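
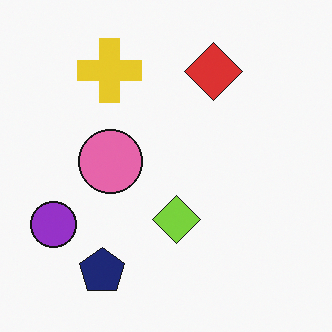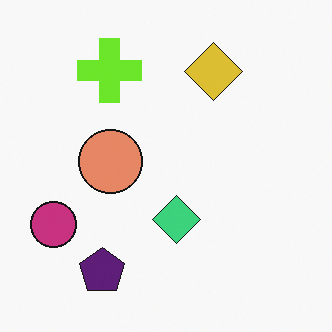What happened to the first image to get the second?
It was hue-shifted slightly.

Every shape's color has rotated by the same amount around the hue wheel — a uniform hue shift.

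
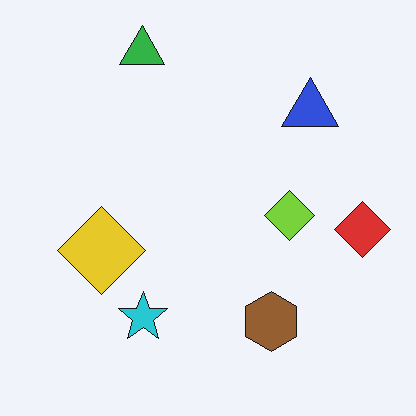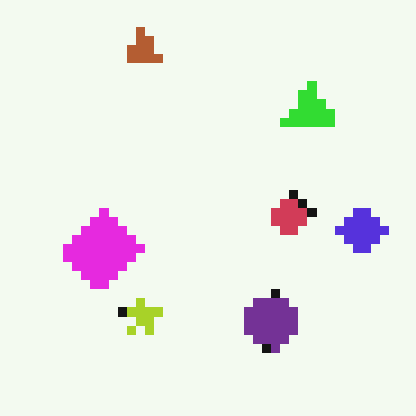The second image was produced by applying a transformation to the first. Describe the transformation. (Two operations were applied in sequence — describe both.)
The image was heavily pixelated into large blocks, then hue-shifted through roughly half the color wheel.

Shapes are reduced to large square blocks; fine edges and outlines are lost — a downscale-then-upscale (mosaic) effect. Every shape's color has rotated by the same amount around the hue wheel — a uniform hue shift.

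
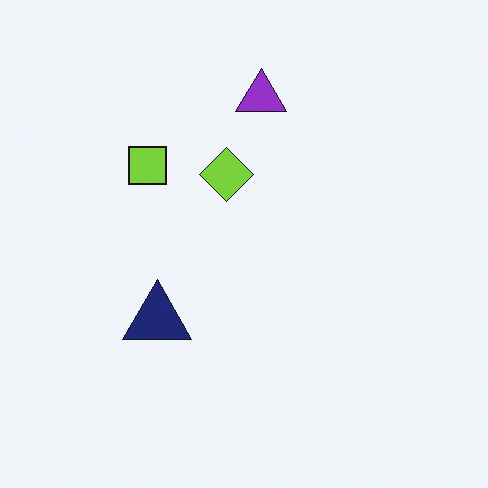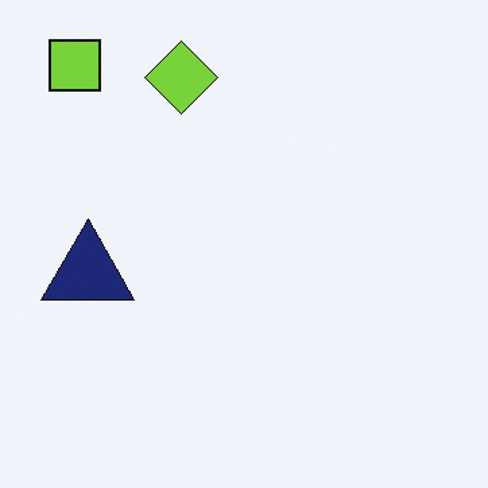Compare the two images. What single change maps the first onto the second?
The image was cropped slightly and scaled back up.

The visible shapes are larger and the field of view is narrower; shapes near the original edges may be partly or wholly outside the frame — a crop-and-rescale.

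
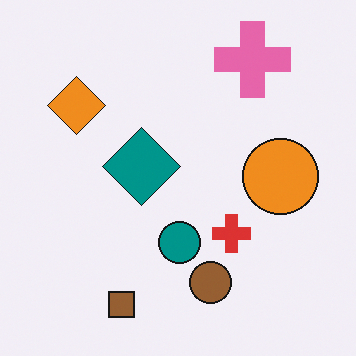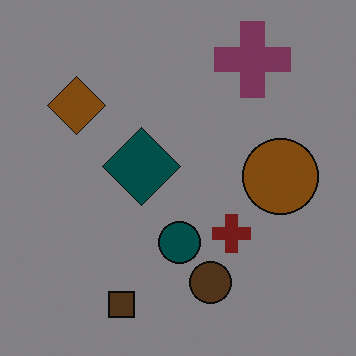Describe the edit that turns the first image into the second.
The image was substantially darkened.

Every pixel — background and shapes alike — is uniformly darkened.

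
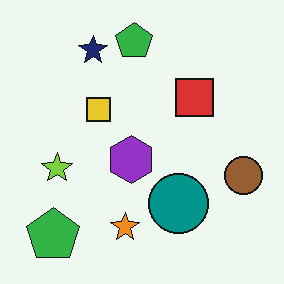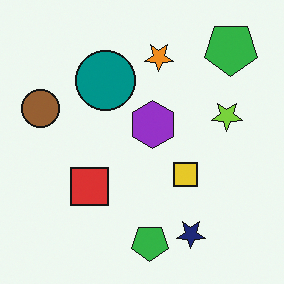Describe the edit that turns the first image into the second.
The image was rotated 180°.

The brown circle sits in the right of the first image and the left of the second — consistent with a whole-image 180° rotation.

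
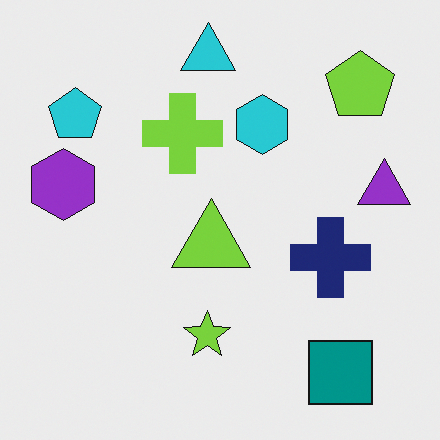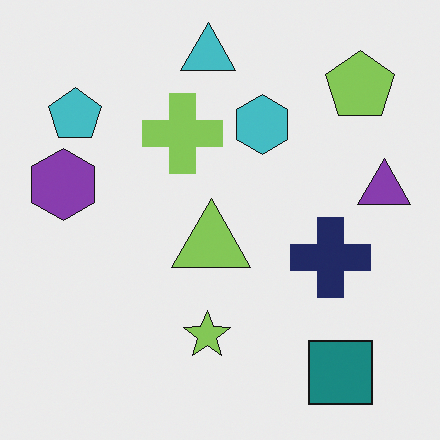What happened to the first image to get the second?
This is the original image slightly desaturated.

All colors are more muted and greyish — a global saturation change.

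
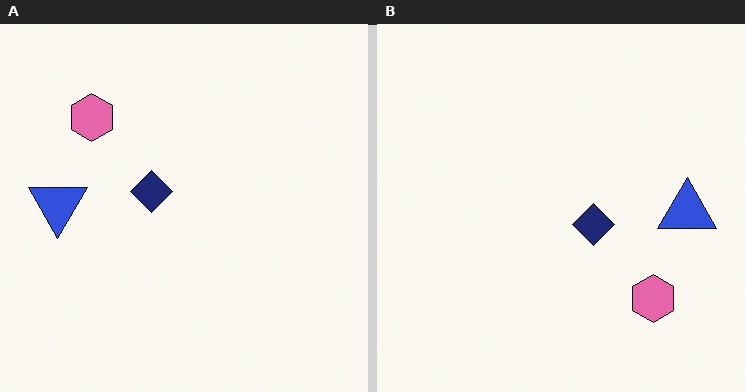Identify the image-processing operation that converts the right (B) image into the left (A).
It was rotated 180°.

The pink hexagon sits in the bottom-right of the right (B) image and the top-left of the left (A) — consistent with a whole-image 180° rotation.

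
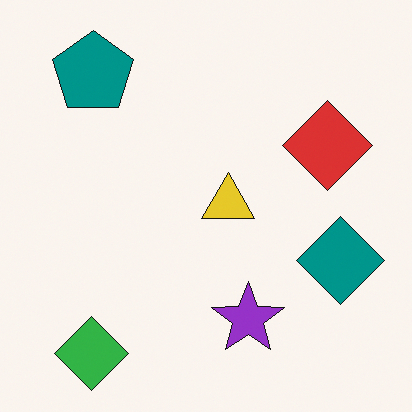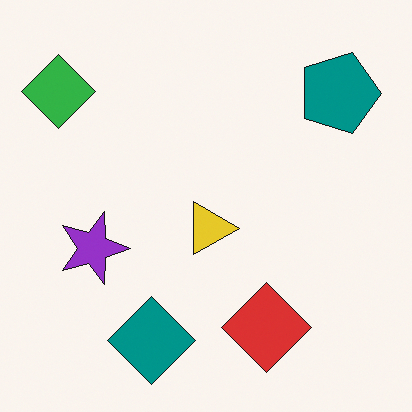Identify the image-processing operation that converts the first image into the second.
The image was rotated 90° clockwise.

The green diamond sits in the bottom-left of the first image and the top-left of the second — consistent with a whole-image 90° clockwise rotation.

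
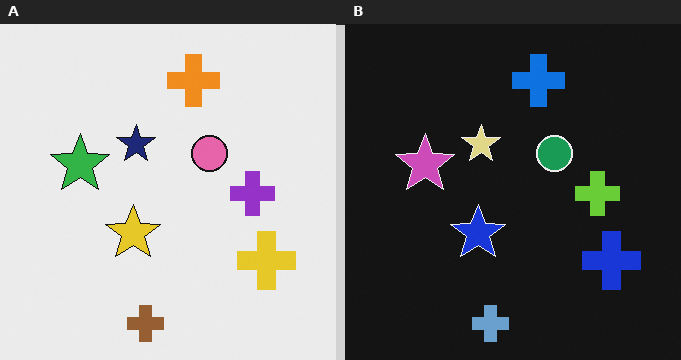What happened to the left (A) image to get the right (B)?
The image was color-inverted (negative).

The light background has become dark and every shape's color is its complement — a photographic negative.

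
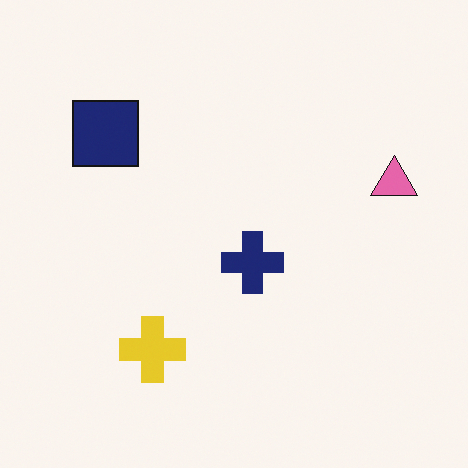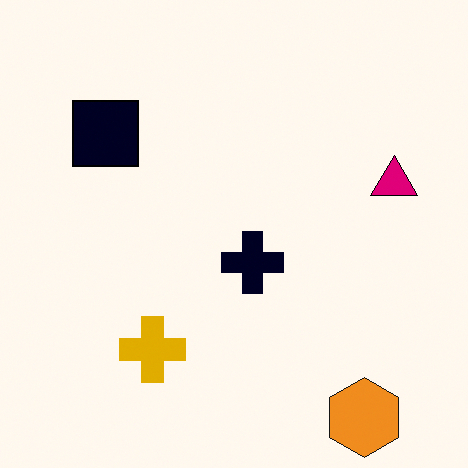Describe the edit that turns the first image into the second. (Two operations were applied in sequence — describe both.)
This is the original image boosted in contrast, then overlaid with an additional orange hexagon.

Tones are pushed away from mid-grey across the whole image — a global contrast change. An orange hexagon appears in the second image that is absent from the first.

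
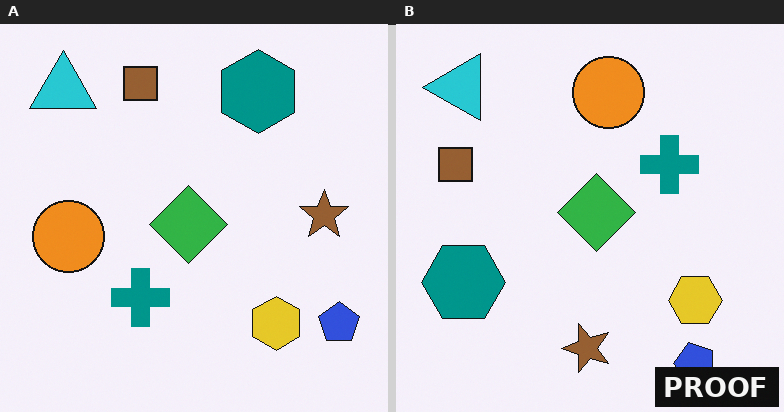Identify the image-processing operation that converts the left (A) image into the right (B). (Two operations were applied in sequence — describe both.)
It was transposed (reflected across the top-left ↔ bottom-right diagonal), then watermarked with the text "PROOF" in the lower-right corner.

Shapes have swapped their row and column positions — what was in the top-right is now in the bottom-left — a diagonal reflection. A dark label reading "PROOF" appears in the lower-right corner.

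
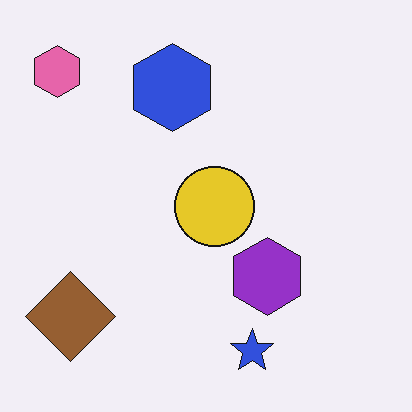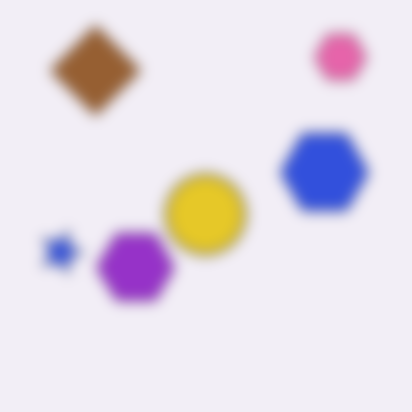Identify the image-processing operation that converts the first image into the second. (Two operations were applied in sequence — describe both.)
It was heavily blurred, then rotated 90° clockwise.

Shape edges and outlines are uniformly softened across the whole image. The pink hexagon sits in the top-left of the first image and the top-right of the second — consistent with a whole-image 90° clockwise rotation.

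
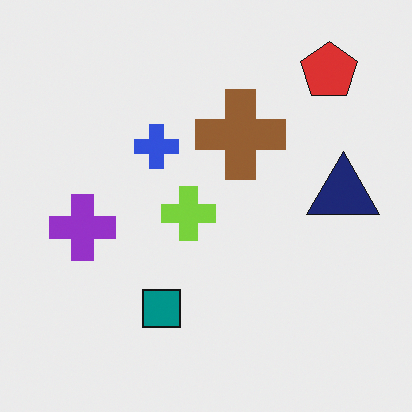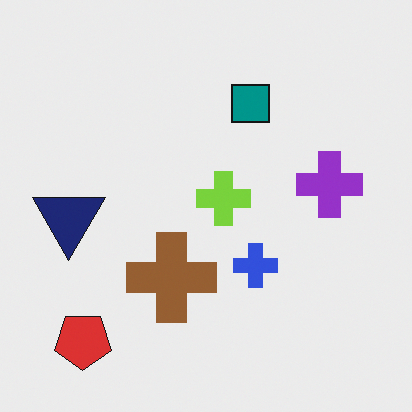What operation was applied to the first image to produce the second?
This is the original image rotated 180°.

The red pentagon sits in the top-right of the first image and the bottom-left of the second — consistent with a whole-image 180° rotation.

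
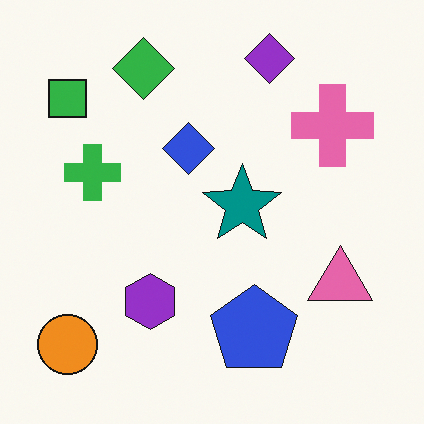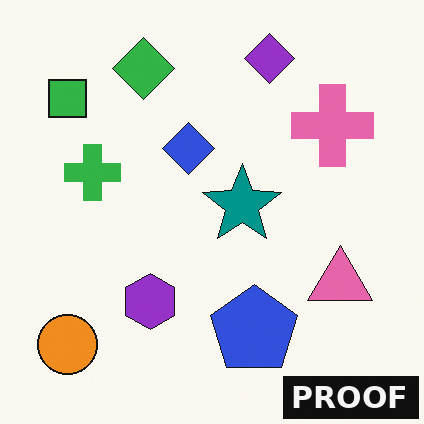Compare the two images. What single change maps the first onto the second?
Watermarked with the text "PROOF" in the lower-right corner.

A dark label reading "PROOF" appears in the lower-right corner.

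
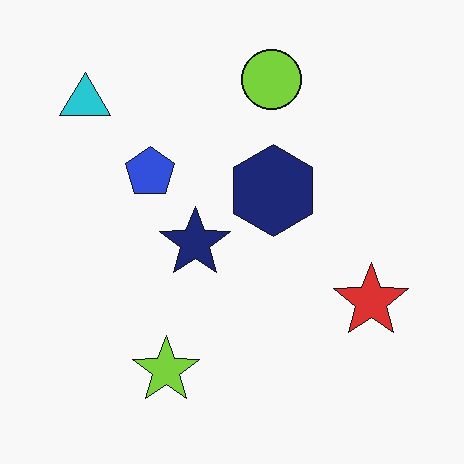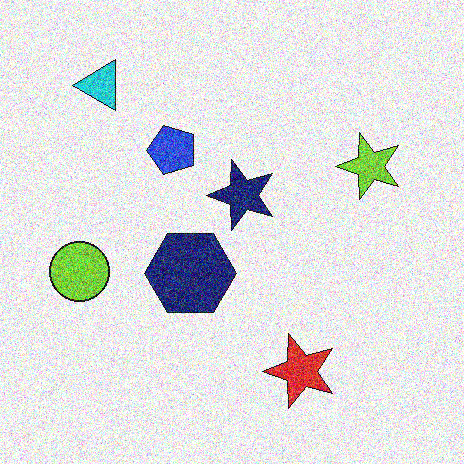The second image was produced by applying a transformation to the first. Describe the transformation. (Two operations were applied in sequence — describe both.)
Transposed (reflected across the top-left ↔ bottom-right diagonal), then degraded with strong gaussian noise.

Shapes have swapped their row and column positions — what was in the top-right is now in the bottom-left — a diagonal reflection. Random speckle covers the whole image, including the flat background.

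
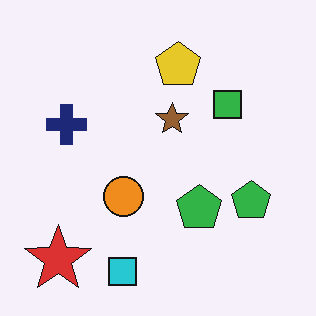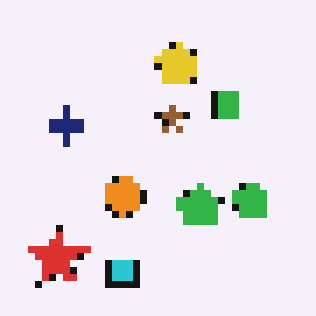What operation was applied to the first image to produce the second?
Moderately pixelated.

Shapes are reduced to large square blocks; fine edges and outlines are lost — a downscale-then-upscale (mosaic) effect.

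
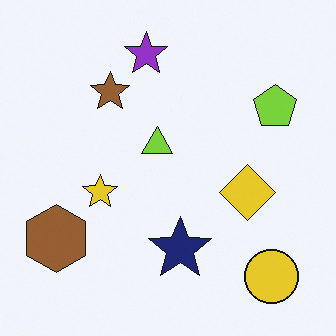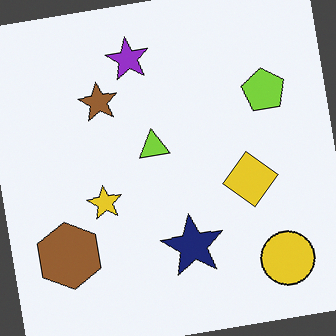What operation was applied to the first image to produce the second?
It was rotated counter-clockwise by a small amount.

Every shape is tilted by the same angle and the image corners show triangular fill wedges — a whole-image rotation by a non-right angle.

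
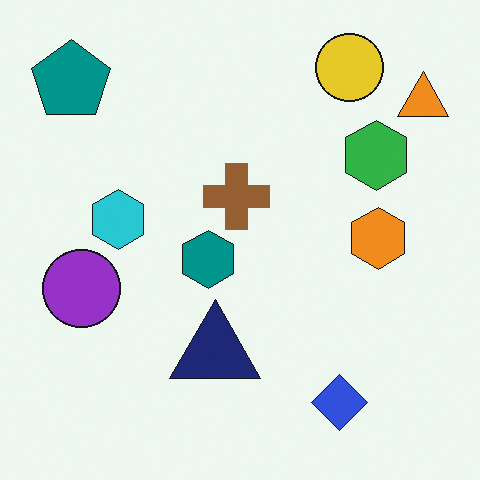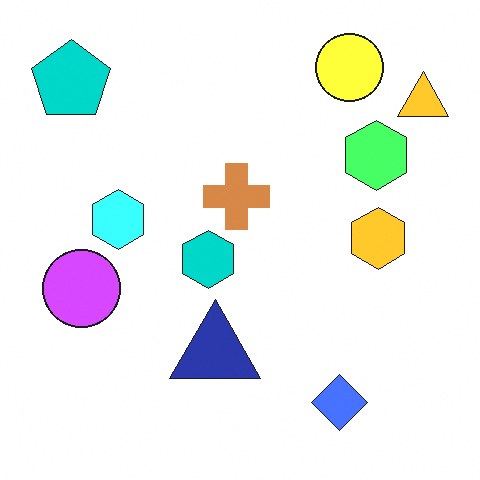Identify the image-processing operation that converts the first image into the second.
The image was substantially brightened.

Every pixel — background and shapes alike — is uniformly brightened.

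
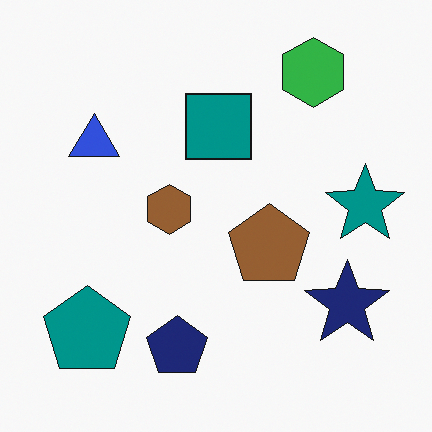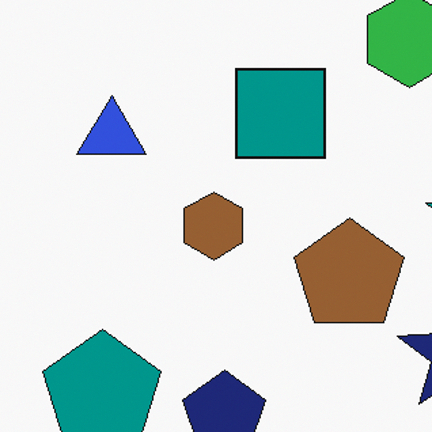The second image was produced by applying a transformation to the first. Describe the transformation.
The second image is the first cropped slightly and scaled back up.

The visible shapes are larger and the field of view is narrower; shapes near the original edges may be partly or wholly outside the frame — a crop-and-rescale.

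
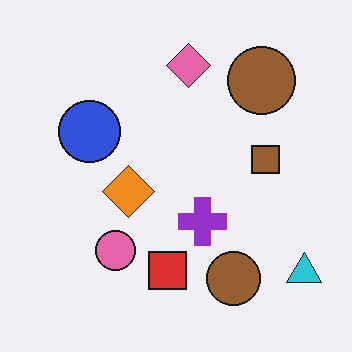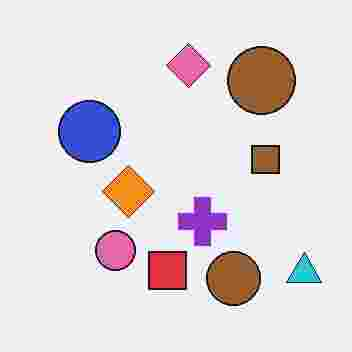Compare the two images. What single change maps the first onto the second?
It was degraded with heavy JPEG compression.

Blocky 8×8 compression artifacts appear around shape edges and the flat background shows ringing — characteristic JPEG degradation.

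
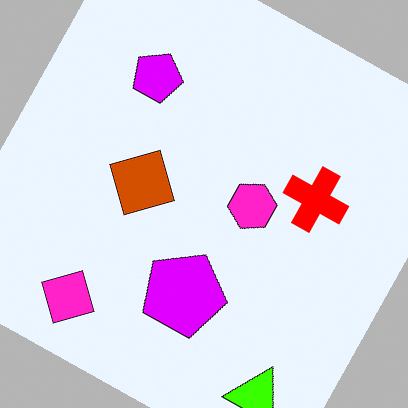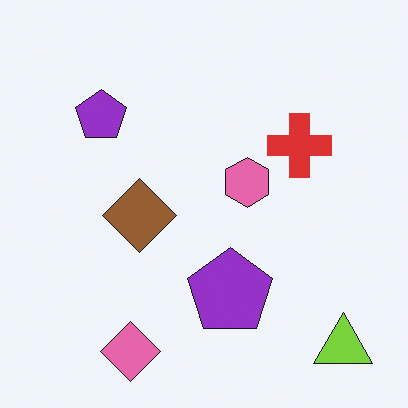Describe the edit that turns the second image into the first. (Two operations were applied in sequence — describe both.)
This is the original image heavily oversaturated, then rotated clockwise by a moderate amount.

All colors are more vivid — a global saturation change. Every shape is tilted by the same angle and the image corners show triangular fill wedges — a whole-image rotation by a non-right angle.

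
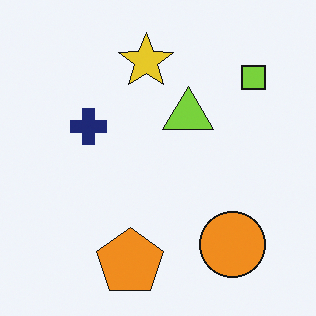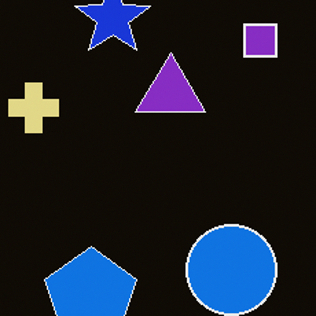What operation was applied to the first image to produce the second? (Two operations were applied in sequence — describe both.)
It was cropped slightly and scaled back up, then color-inverted (negative).

The visible shapes are larger and the field of view is narrower; shapes near the original edges may be partly or wholly outside the frame — a crop-and-rescale. The light background has become dark and every shape's color is its complement — a photographic negative.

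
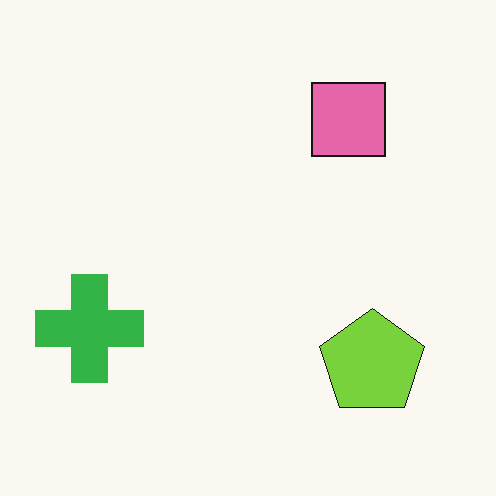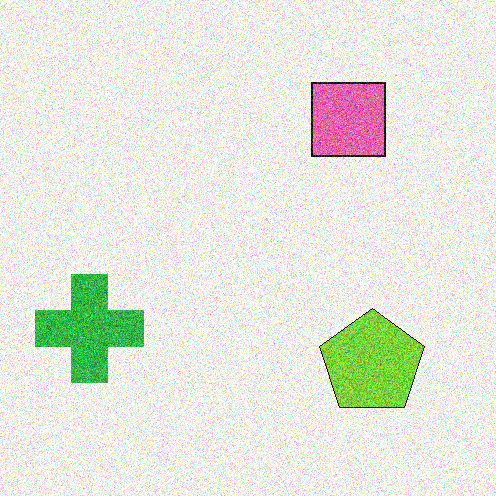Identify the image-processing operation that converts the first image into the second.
The transformation is: degraded with heavy additive noise.

Random speckle covers the whole image, including the flat background.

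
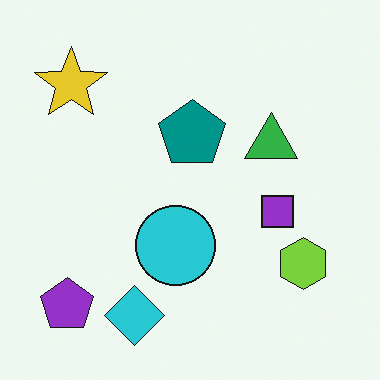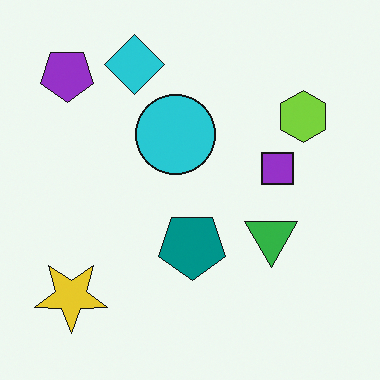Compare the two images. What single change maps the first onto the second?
The image was flipped vertically (top ↔ bottom).

The cyan diamond is in the bottom of the first image and the top of the second — shapes on opposite sides of the horizontal midline have swapped in a mirror flip.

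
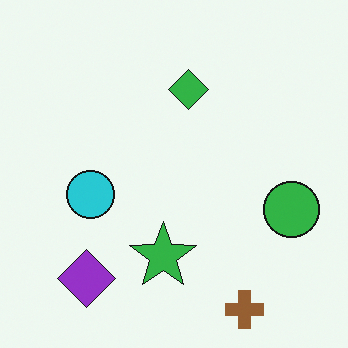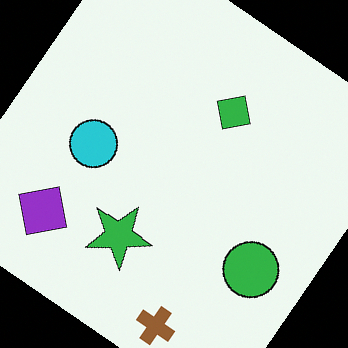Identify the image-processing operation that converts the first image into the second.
Rotated clockwise by a large amount — several tens of degrees.

Every shape is tilted by the same angle and the image corners show triangular fill wedges — a whole-image rotation by a non-right angle.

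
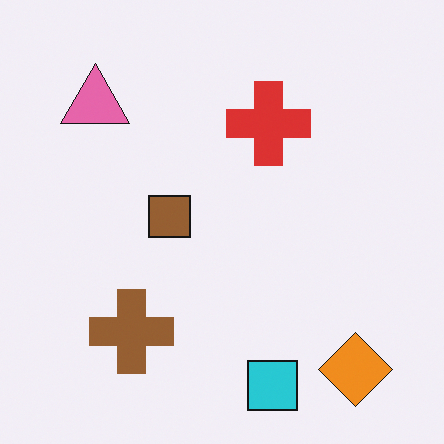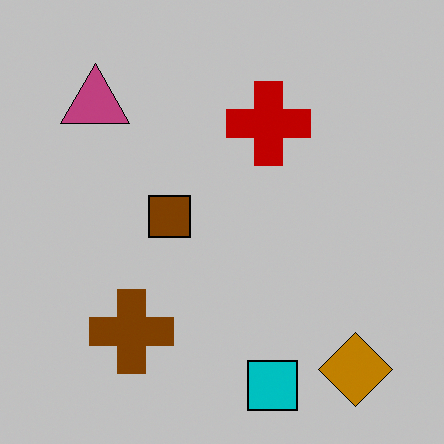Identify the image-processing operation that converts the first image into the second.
The second image is the first heavily posterized to just a handful of flat colors.

Each flat color has snapped to a coarser quantized level — most visibly, the near-white background has dropped to a flat grey.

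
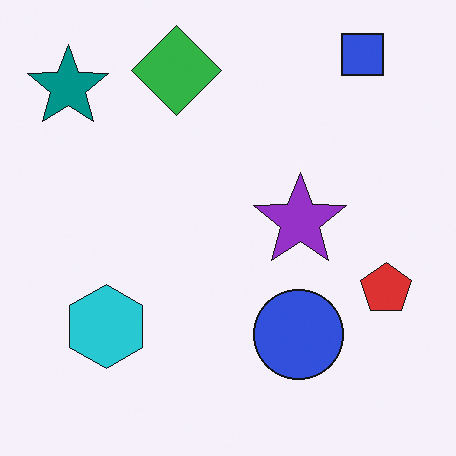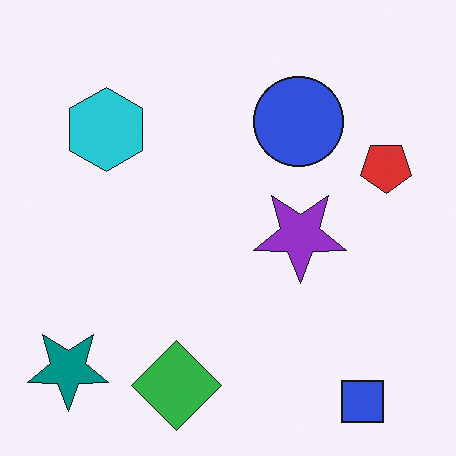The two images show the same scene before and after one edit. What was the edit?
Flipped vertically (top ↔ bottom).

The blue square is in the top-right of the first image and the bottom-right of the second — shapes on opposite sides of the horizontal midline have swapped in a mirror flip.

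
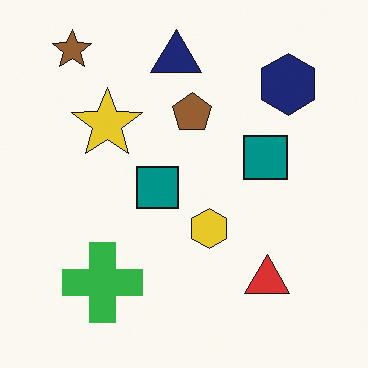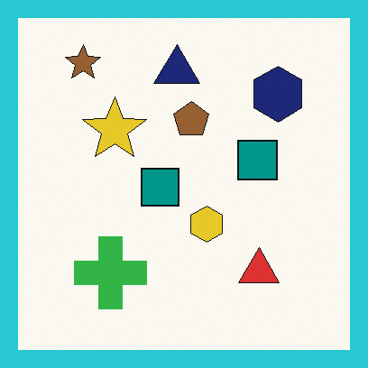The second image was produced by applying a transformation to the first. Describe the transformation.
The second image is the first framed with a cyan border.

A solid cyan frame runs around the edge of the second image, with the content slightly shrunk inside it.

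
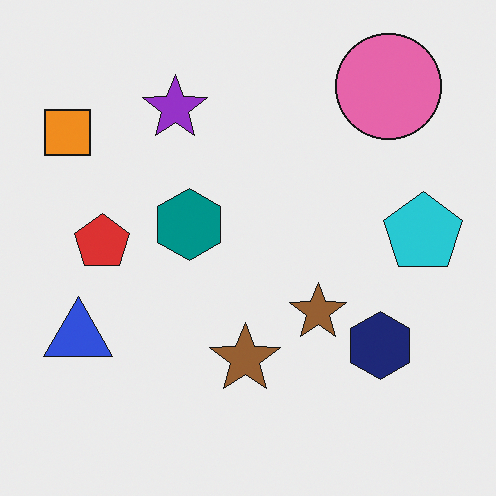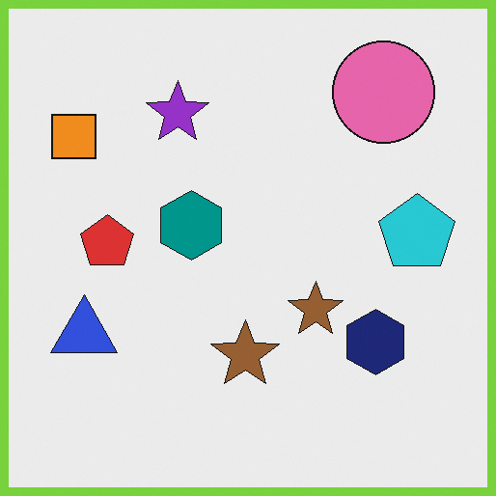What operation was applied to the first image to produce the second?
The transformation is: framed with a lime border.

A solid lime frame runs around the edge of the second image, with the content slightly shrunk inside it.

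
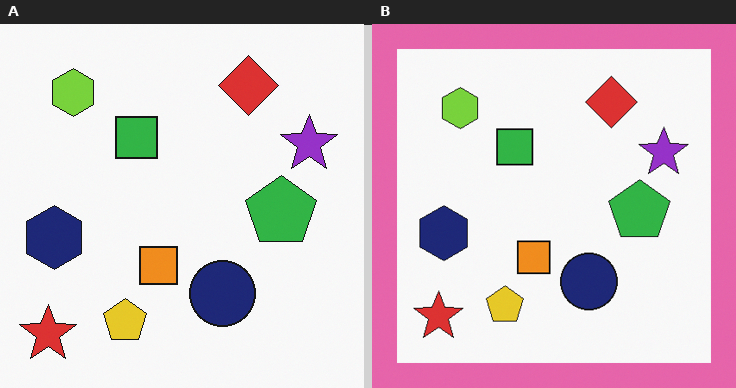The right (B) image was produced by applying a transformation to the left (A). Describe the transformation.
Framed with a pink border.

A solid pink frame runs around the edge of the right (B) image, with the content slightly shrunk inside it.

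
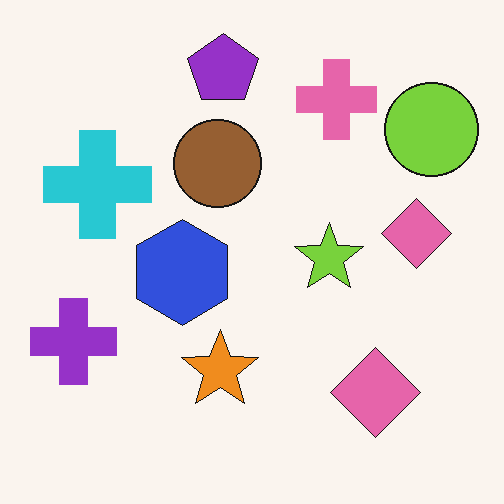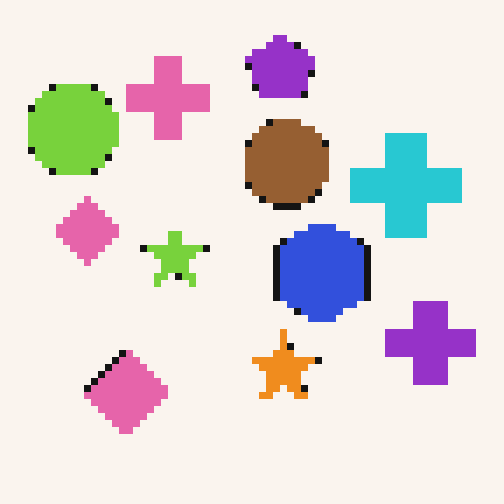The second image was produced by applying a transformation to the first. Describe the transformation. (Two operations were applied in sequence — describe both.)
The second image is the first flipped horizontally (left ↔ right), then moderately pixelated.

The purple cross is in the bottom-left of the first image and the bottom-right of the second — shapes on opposite sides of the vertical midline have swapped in a mirror flip. Shapes are reduced to large square blocks; fine edges and outlines are lost — a downscale-then-upscale (mosaic) effect.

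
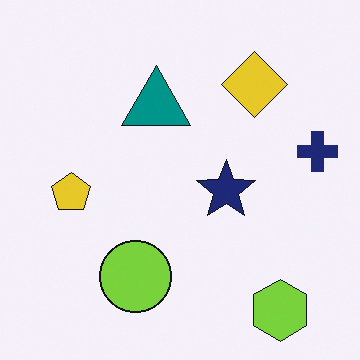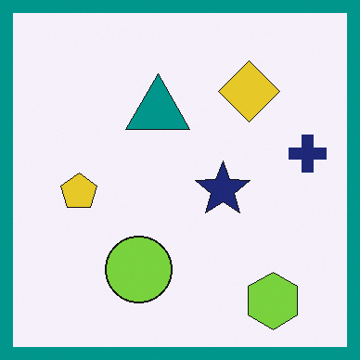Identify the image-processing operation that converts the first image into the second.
The second image is the first framed with a teal border.

A solid teal frame runs around the edge of the second image, with the content slightly shrunk inside it.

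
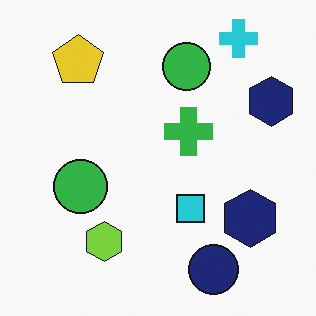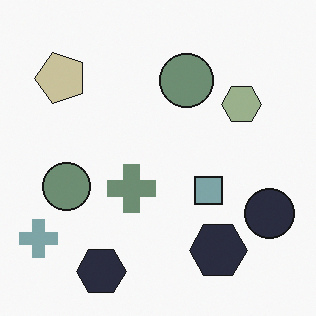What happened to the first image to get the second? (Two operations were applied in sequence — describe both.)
The transformation is: heavily desaturated, then transposed (reflected across the top-left ↔ bottom-right diagonal).

All colors are more muted and greyish — a global saturation change. Shapes have swapped their row and column positions — what was in the top-right is now in the bottom-left — a diagonal reflection.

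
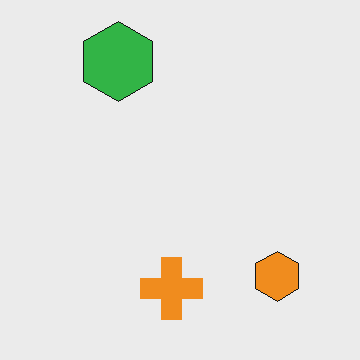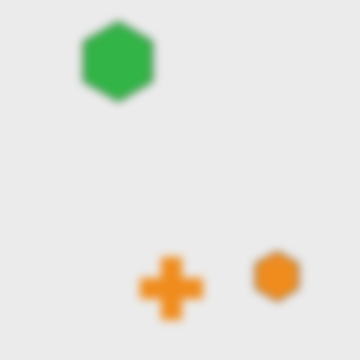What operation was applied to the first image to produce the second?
The second image is the first moderately blurred.

Shape edges and outlines are uniformly softened across the whole image.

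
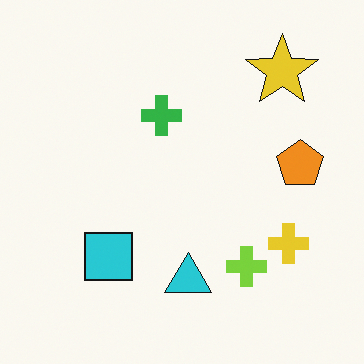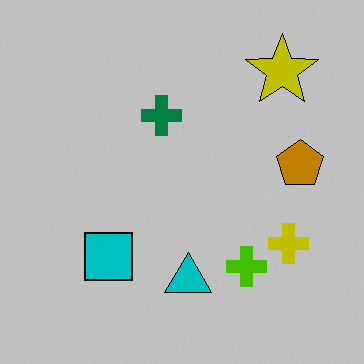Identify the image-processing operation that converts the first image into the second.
The second image is the first heavily posterized to just a handful of flat colors.

Each flat color has snapped to a coarser quantized level — most visibly, the near-white background has dropped to a flat grey.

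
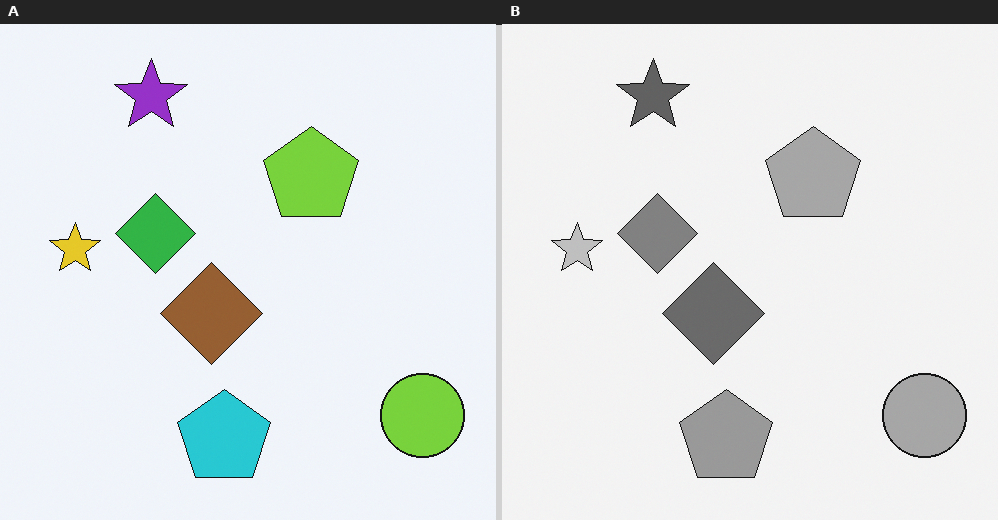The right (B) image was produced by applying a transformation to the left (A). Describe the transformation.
The transformation is: converted to grayscale.

All color is removed — every shape is now a shade of grey.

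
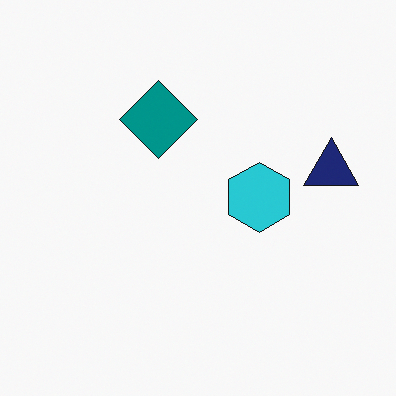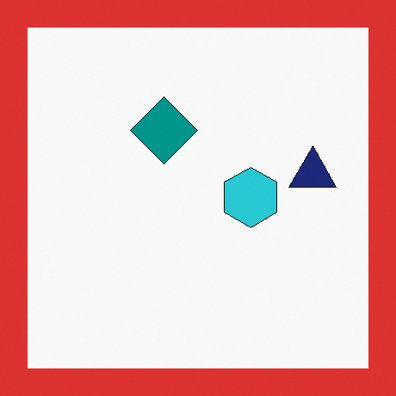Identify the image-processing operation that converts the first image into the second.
The second image is the first framed with a red border.

A solid red frame runs around the edge of the second image, with the content slightly shrunk inside it.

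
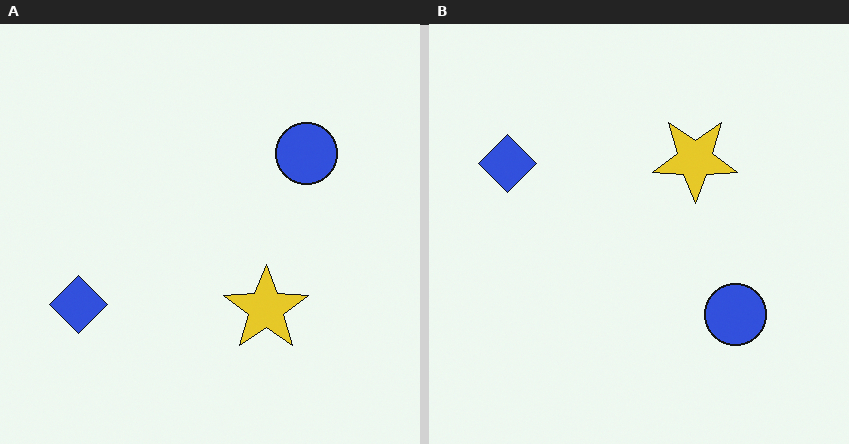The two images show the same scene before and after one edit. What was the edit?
The right (B) image is the left (A) flipped vertically (top ↔ bottom).

The blue circle is in the top-right of the left (A) image and the bottom-right of the right (B) — shapes on opposite sides of the horizontal midline have swapped in a mirror flip.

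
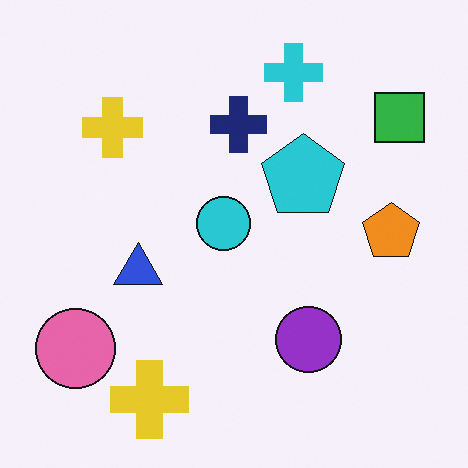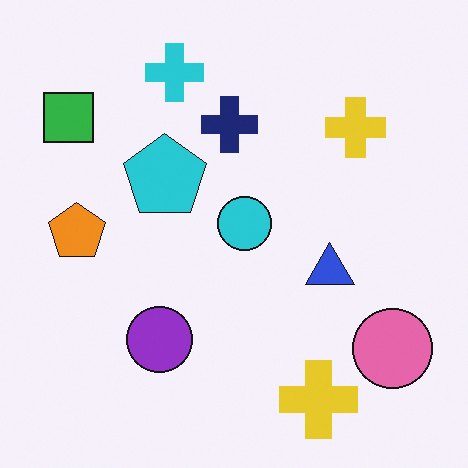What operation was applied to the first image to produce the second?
This is the original image flipped horizontally (left ↔ right).

The green square is in the top-right of the first image and the top-left of the second — shapes on opposite sides of the vertical midline have swapped in a mirror flip.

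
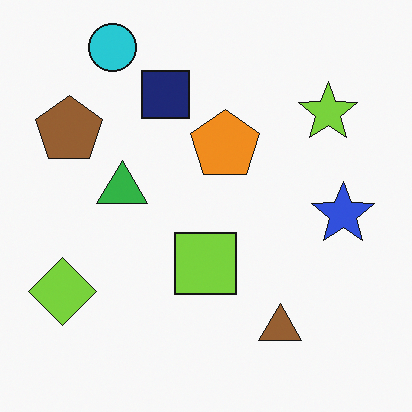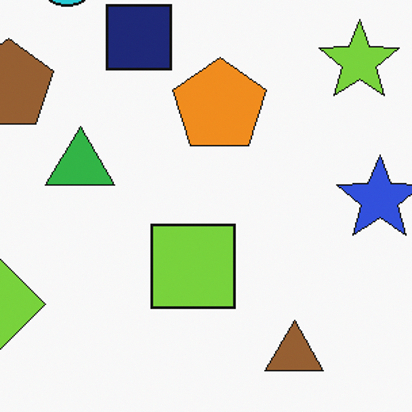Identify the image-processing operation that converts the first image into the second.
This is the original image cropped slightly and scaled back up.

The visible shapes are larger and the field of view is narrower; shapes near the original edges may be partly or wholly outside the frame — a crop-and-rescale.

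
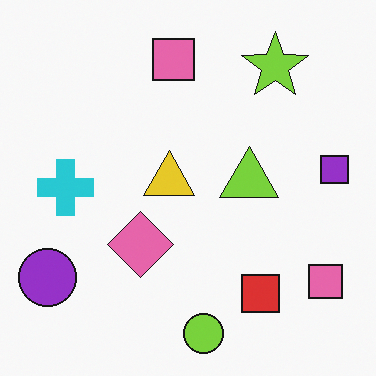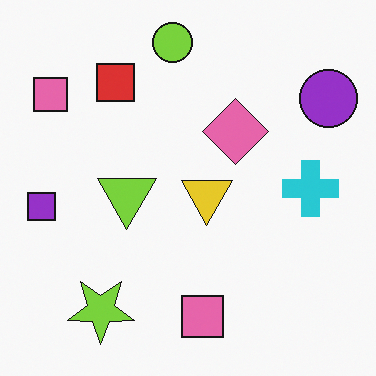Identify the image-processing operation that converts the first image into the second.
Rotated 180°.

The purple circle sits in the bottom-left of the first image and the top-right of the second — consistent with a whole-image 180° rotation.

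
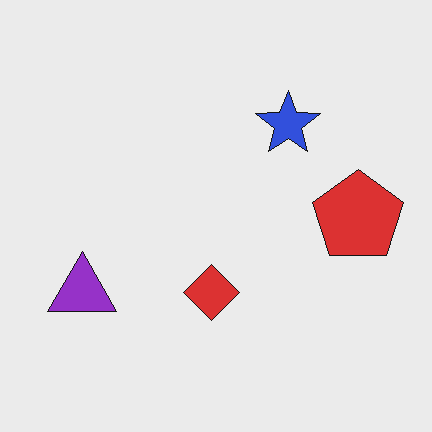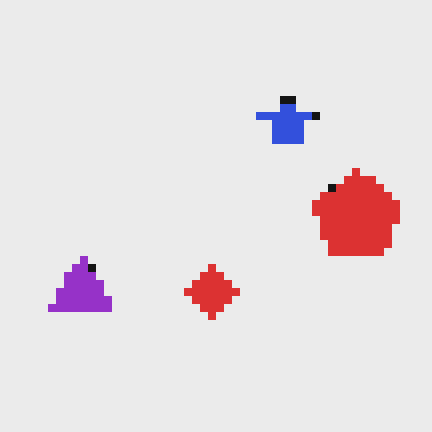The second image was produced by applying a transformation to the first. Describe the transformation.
This is the original image pixelated into visible square blocks.

Shapes are reduced to large square blocks; fine edges and outlines are lost — a downscale-then-upscale (mosaic) effect.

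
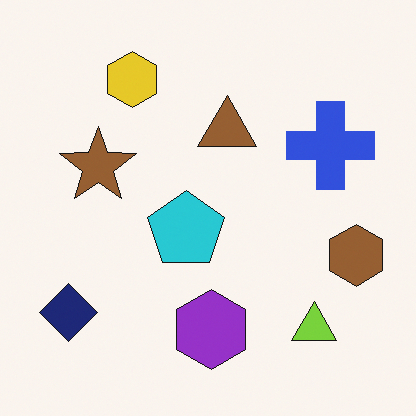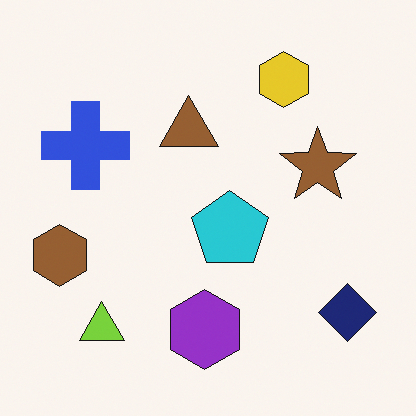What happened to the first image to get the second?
The image was flipped horizontally (left ↔ right).

The brown hexagon is in the right of the first image and the left of the second — shapes on opposite sides of the vertical midline have swapped in a mirror flip.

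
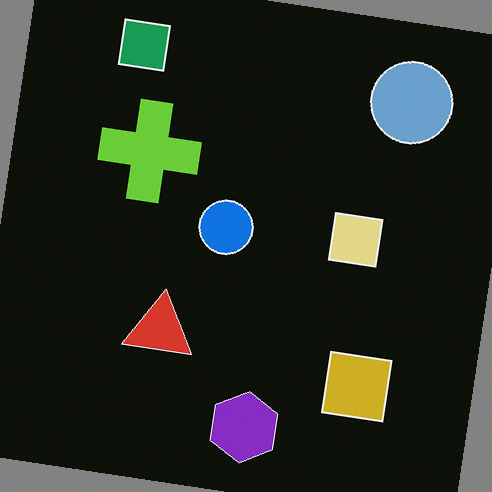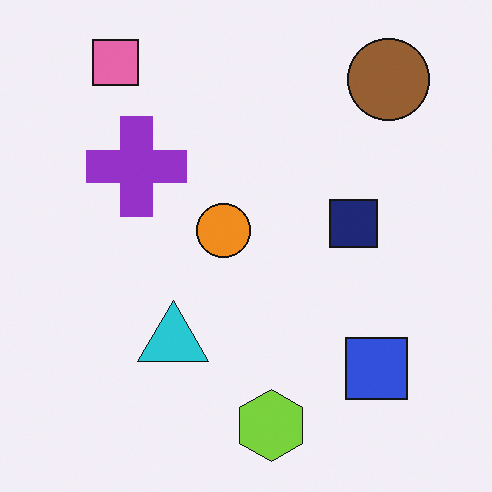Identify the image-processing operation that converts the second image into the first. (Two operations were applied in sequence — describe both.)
The image was color-inverted (negative), then rotated clockwise by a small amount.

The light background has become dark and every shape's color is its complement — a photographic negative. Every shape is tilted by the same angle and the image corners show triangular fill wedges — a whole-image rotation by a non-right angle.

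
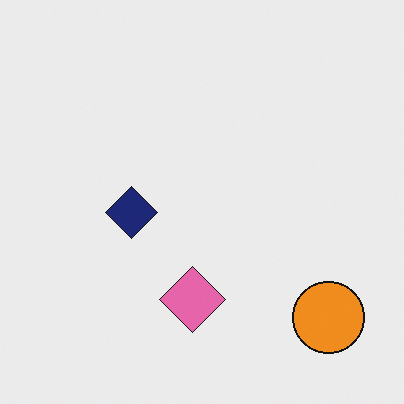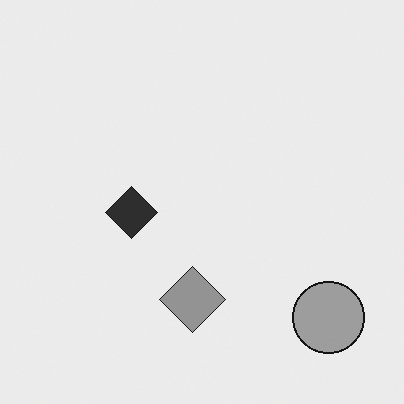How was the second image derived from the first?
This is the original image converted to grayscale.

All color is removed — every shape is now a shade of grey.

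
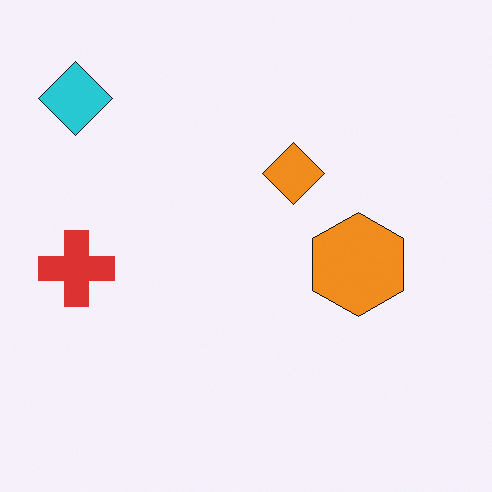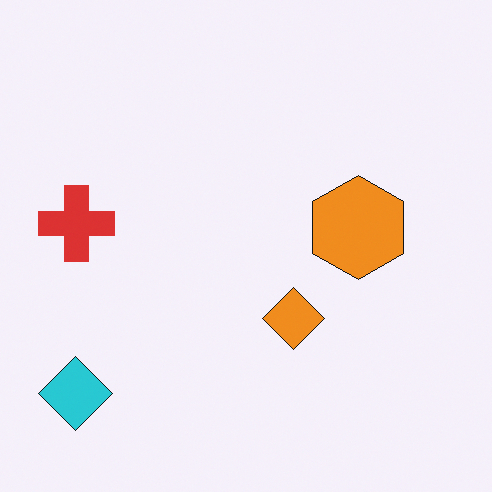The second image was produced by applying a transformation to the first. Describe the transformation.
The transformation is: flipped vertically (top ↔ bottom).

The cyan diamond is in the top-left of the first image and the bottom-left of the second — shapes on opposite sides of the horizontal midline have swapped in a mirror flip.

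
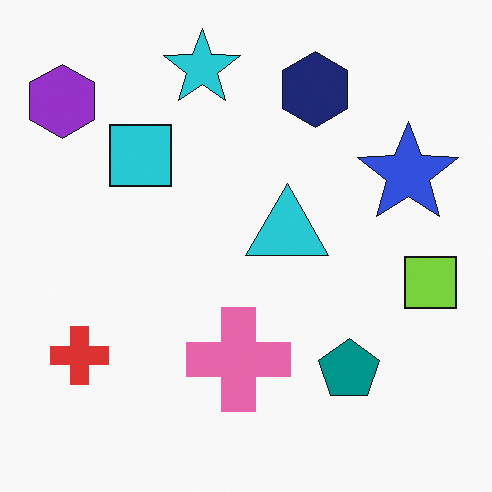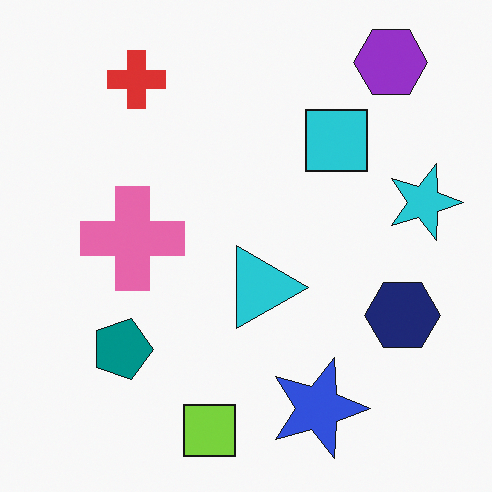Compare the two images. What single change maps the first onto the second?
It was rotated 90° clockwise.

The purple hexagon sits in the top-left of the first image and the top-right of the second — consistent with a whole-image 90° clockwise rotation.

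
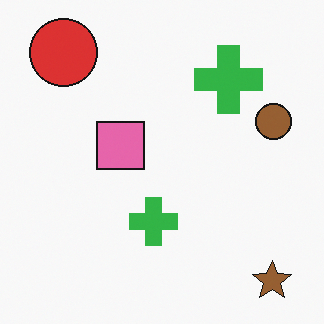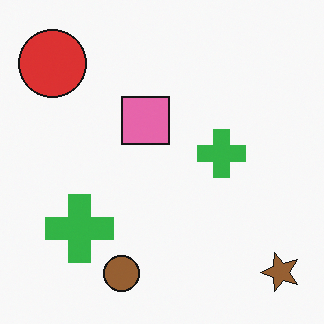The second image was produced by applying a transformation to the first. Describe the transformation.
This is the original image transposed (reflected across the top-left ↔ bottom-right diagonal).

Shapes have swapped their row and column positions — what was in the top-right is now in the bottom-left — a diagonal reflection.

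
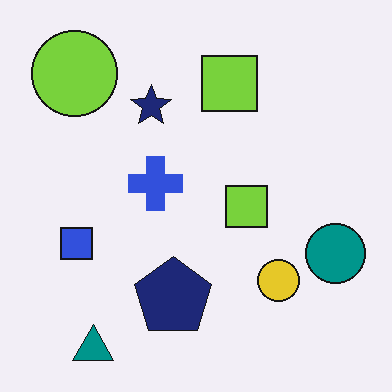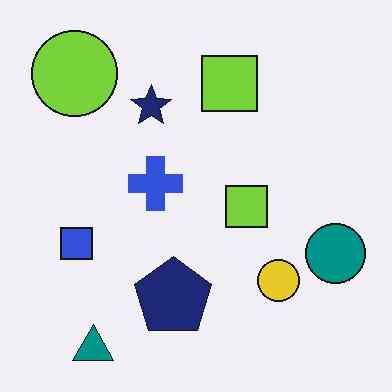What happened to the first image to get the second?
This is the original image JPEG-compressed with visible artifacts.

Blocky 8×8 compression artifacts appear around shape edges and the flat background shows ringing — characteristic JPEG degradation.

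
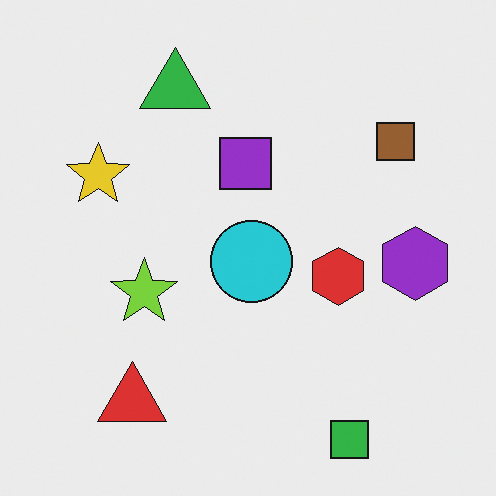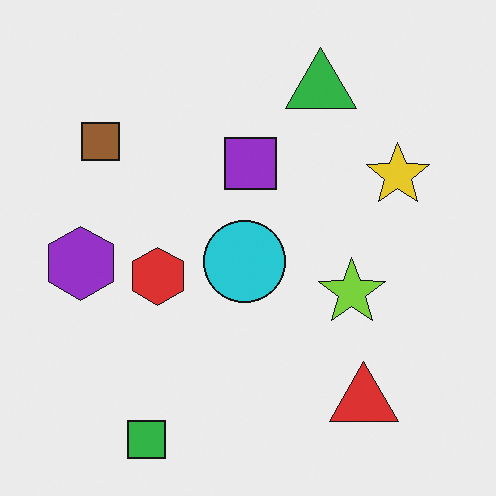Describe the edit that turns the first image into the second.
This is the original image flipped horizontally (left ↔ right).

The purple hexagon is in the right of the first image and the left of the second — shapes on opposite sides of the vertical midline have swapped in a mirror flip.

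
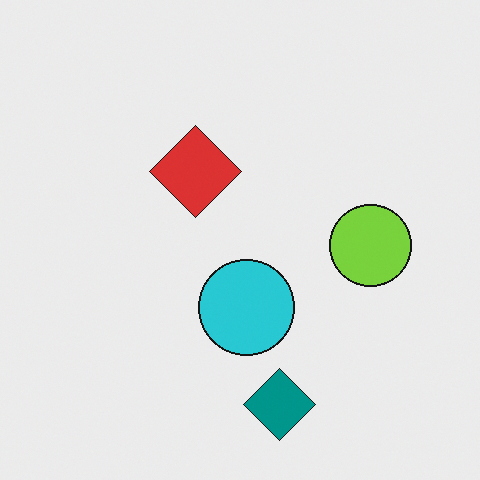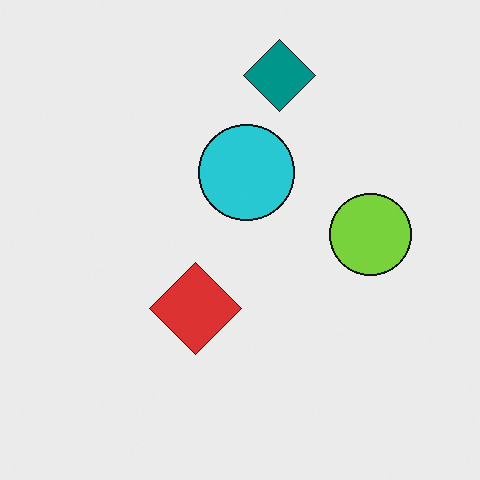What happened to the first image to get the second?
The image was flipped vertically (top ↔ bottom).

The teal diamond is in the bottom of the first image and the top of the second — shapes on opposite sides of the horizontal midline have swapped in a mirror flip.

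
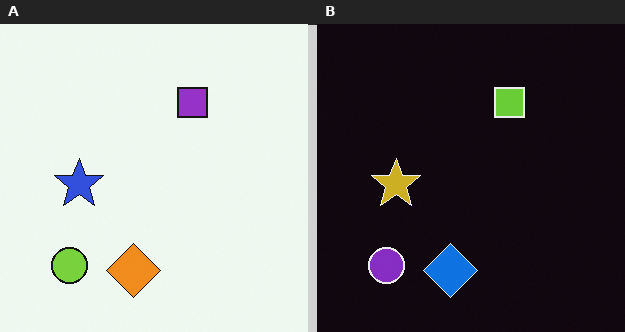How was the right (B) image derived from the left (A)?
The image was color-inverted (negative).

The light background has become dark and every shape's color is its complement — a photographic negative.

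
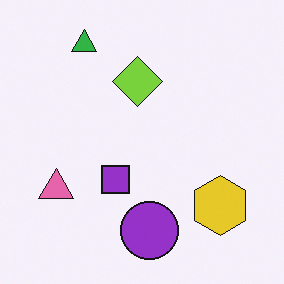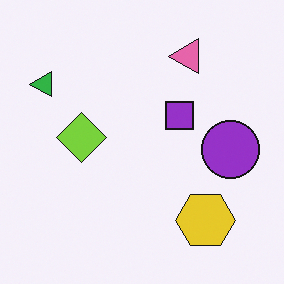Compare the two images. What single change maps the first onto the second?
It was transposed (reflected across the top-left ↔ bottom-right diagonal).

Shapes have swapped their row and column positions — what was in the top-right is now in the bottom-left — a diagonal reflection.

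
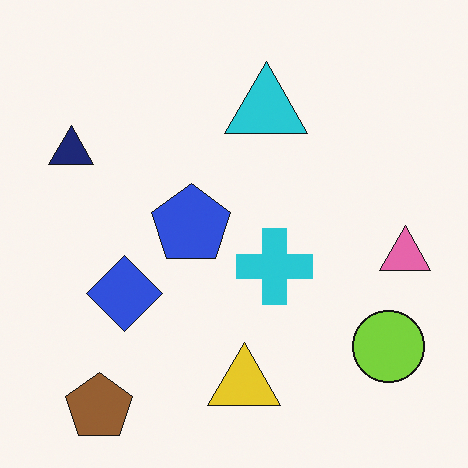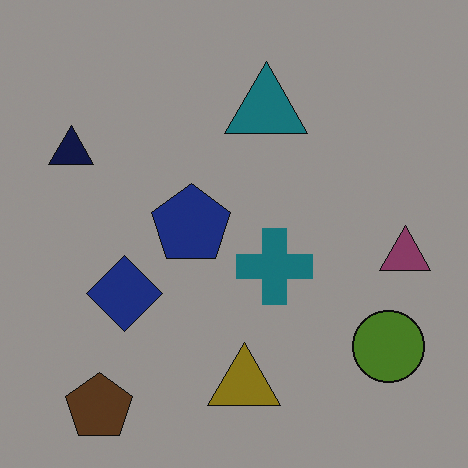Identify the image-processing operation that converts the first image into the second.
Noticeably darkened.

Every pixel — background and shapes alike — is uniformly darkened.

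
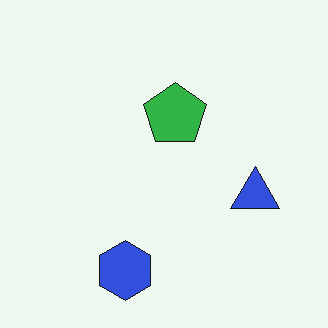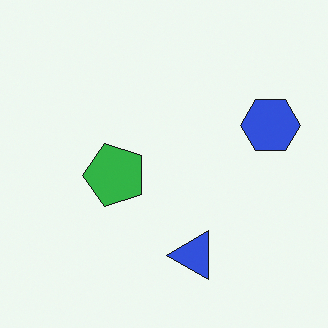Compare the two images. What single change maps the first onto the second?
The image was transposed (reflected across the top-left ↔ bottom-right diagonal).

Shapes have swapped their row and column positions — what was in the top-right is now in the bottom-left — a diagonal reflection.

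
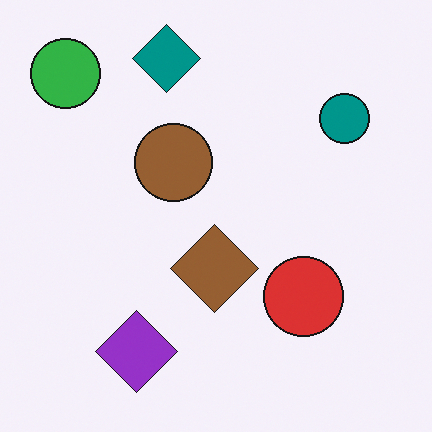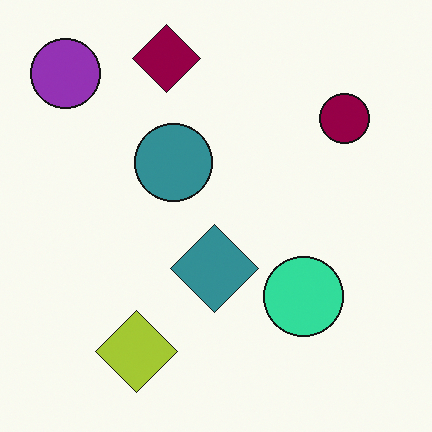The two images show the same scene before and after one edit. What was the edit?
Hue-shifted through roughly half the color wheel.

Every shape's color has rotated by the same amount around the hue wheel — a uniform hue shift.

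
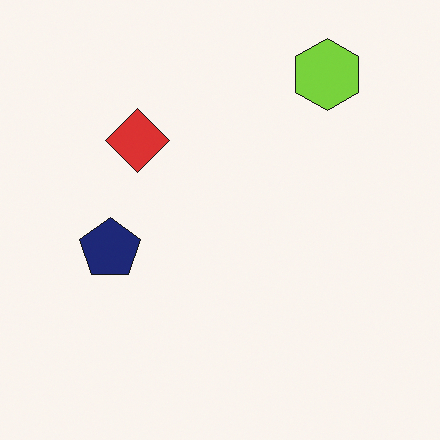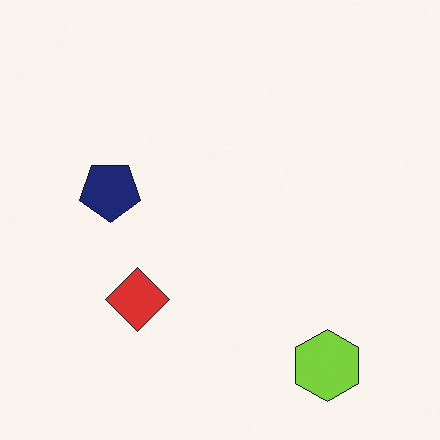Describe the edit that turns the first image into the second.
It was flipped vertically (top ↔ bottom).

The lime hexagon is in the top-right of the first image and the bottom-right of the second — shapes on opposite sides of the horizontal midline have swapped in a mirror flip.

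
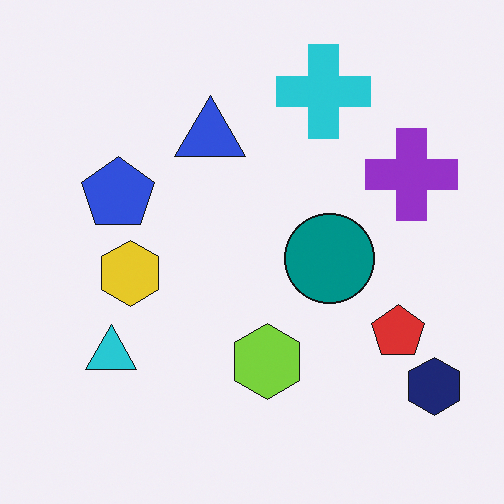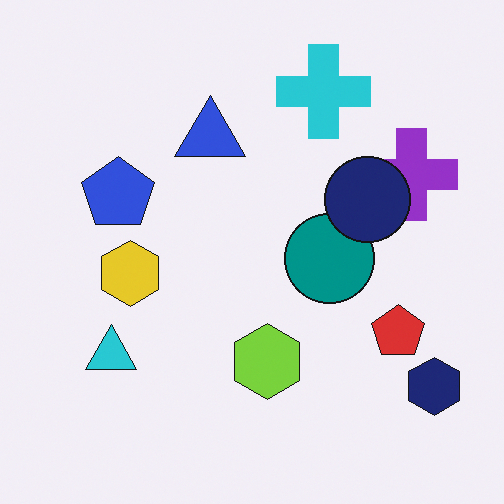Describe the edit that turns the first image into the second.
The second image is the first overlaid with an additional navy circle.

A navy circle appears in the second image that is absent from the first.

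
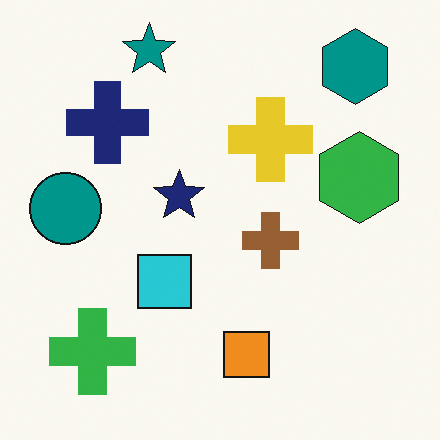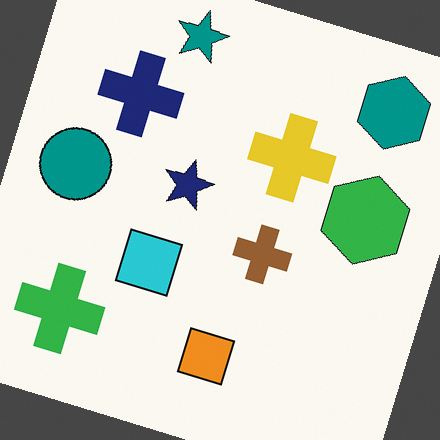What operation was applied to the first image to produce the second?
The transformation is: rotated clockwise by a clearly visible amount.

Every shape is tilted by the same angle and the image corners show triangular fill wedges — a whole-image rotation by a non-right angle.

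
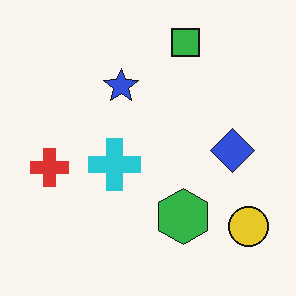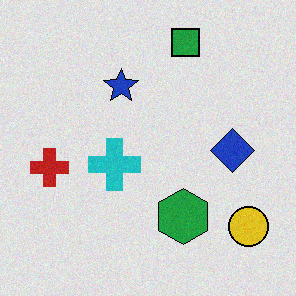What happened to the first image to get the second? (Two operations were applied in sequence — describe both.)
It was posterized to a reduced palette, then degraded with subtle gaussian noise.

Each flat color has snapped to a coarser quantized level — most visibly, the near-white background has dropped to a flat grey. Random speckle covers the whole image, including the flat background.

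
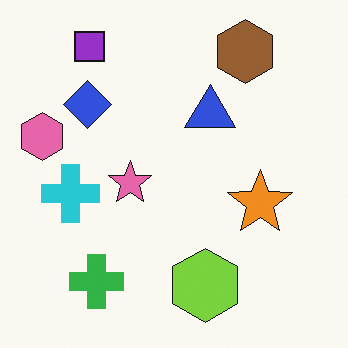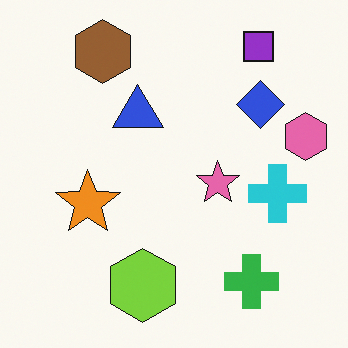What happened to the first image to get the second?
Flipped horizontally (left ↔ right).

The pink hexagon is in the left of the first image and the right of the second — shapes on opposite sides of the vertical midline have swapped in a mirror flip.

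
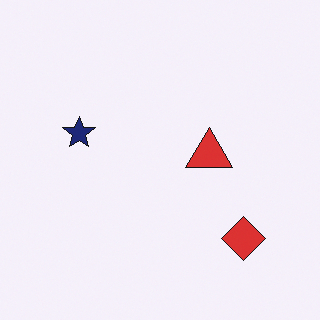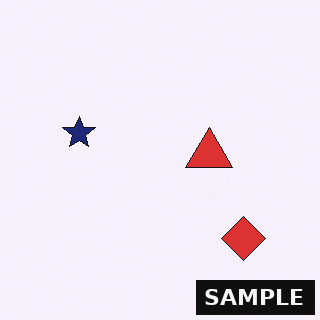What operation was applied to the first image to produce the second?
The transformation is: watermarked with the text "SAMPLE" in the lower-right corner.

A dark label reading "SAMPLE" appears in the lower-right corner.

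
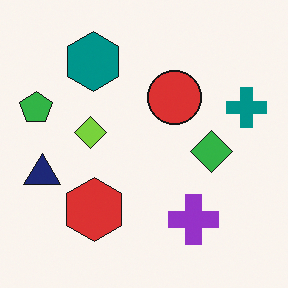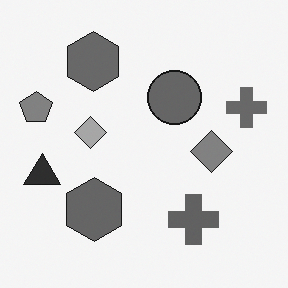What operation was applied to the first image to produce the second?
The second image is the first converted to grayscale.

All color is removed — every shape is now a shade of grey.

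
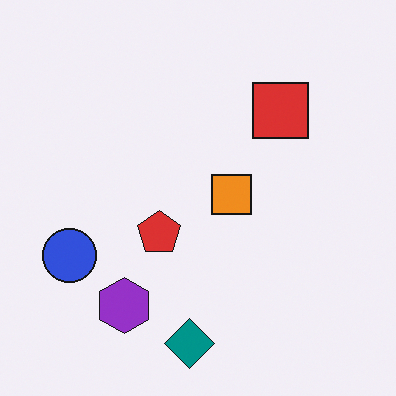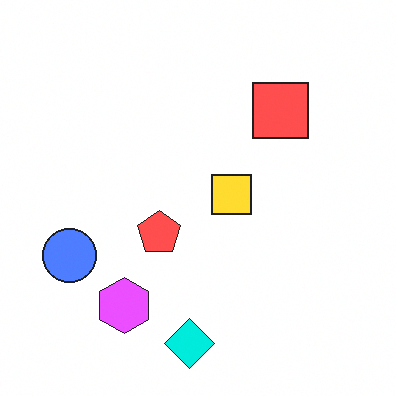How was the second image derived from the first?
This is the original image noticeably brightened.

Every pixel — background and shapes alike — is uniformly brightened.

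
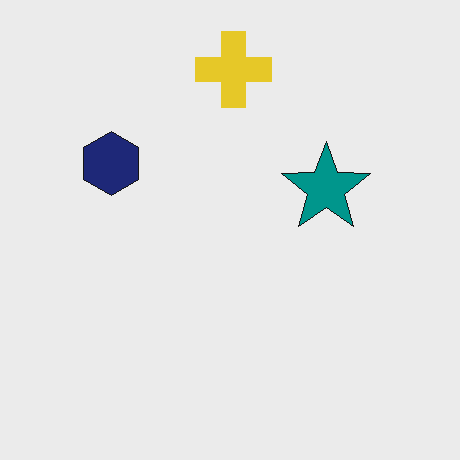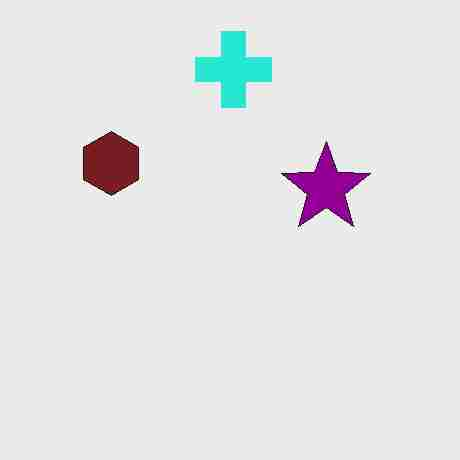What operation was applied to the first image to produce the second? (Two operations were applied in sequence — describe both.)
It was hue-shifted through roughly a third of the color wheel, then heavily JPEG-compressed with obvious blocking artifacts.

Every shape's color has rotated by the same amount around the hue wheel — a uniform hue shift. Blocky 8×8 compression artifacts appear around shape edges and the flat background shows ringing — characteristic JPEG degradation.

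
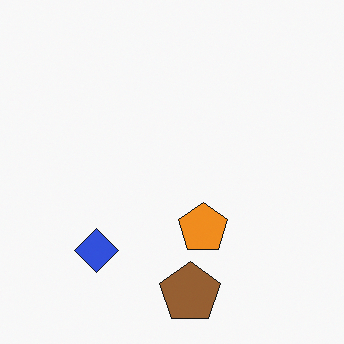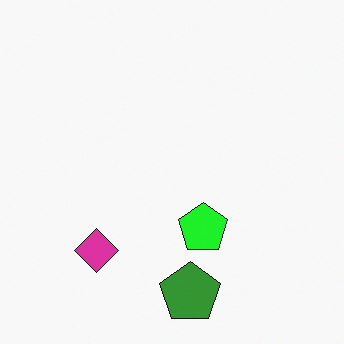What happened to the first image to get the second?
Hue-shifted through roughly a third of the color wheel.

Every shape's color has rotated by the same amount around the hue wheel — a uniform hue shift.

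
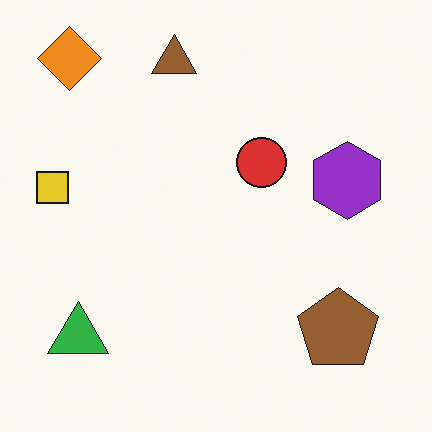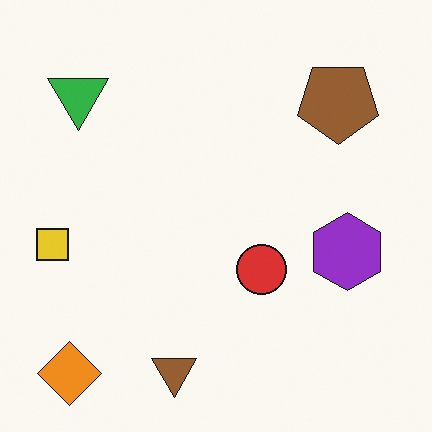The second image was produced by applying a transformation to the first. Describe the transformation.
The image was flipped vertically (top ↔ bottom).

The orange diamond is in the top-left of the first image and the bottom-left of the second — shapes on opposite sides of the horizontal midline have swapped in a mirror flip.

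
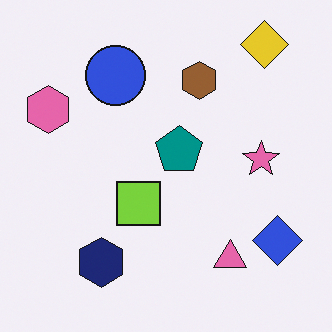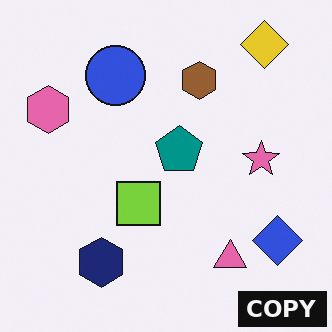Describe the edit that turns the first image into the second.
This is the original image watermarked with the text "COPY" in the lower-right corner.

A dark label reading "COPY" appears in the lower-right corner.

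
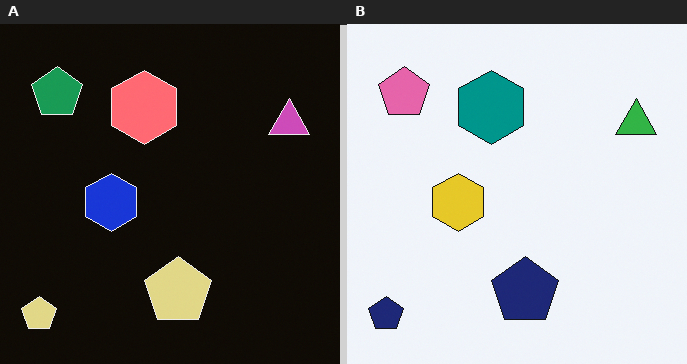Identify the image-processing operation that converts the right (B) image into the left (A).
Color-inverted (negative).

The light background has become dark and every shape's color is its complement — a photographic negative.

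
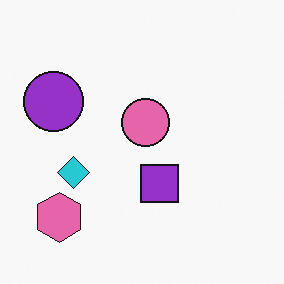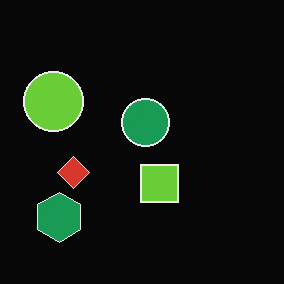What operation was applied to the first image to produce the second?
The image was color-inverted (negative).

The light background has become dark and every shape's color is its complement — a photographic negative.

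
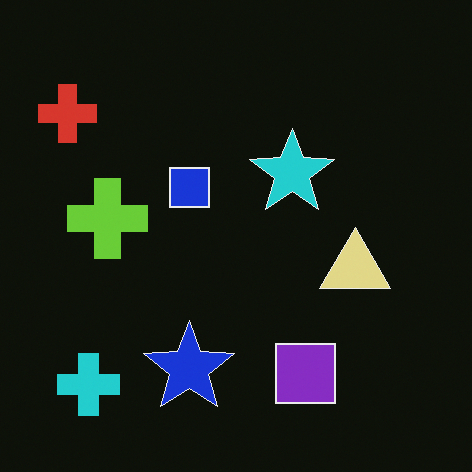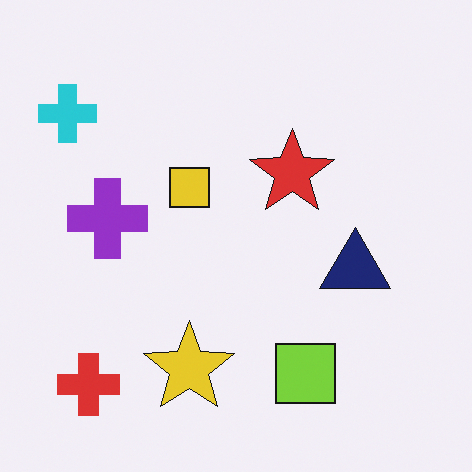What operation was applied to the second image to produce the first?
The first image is the second color-inverted (negative).

The light background has become dark and every shape's color is its complement — a photographic negative.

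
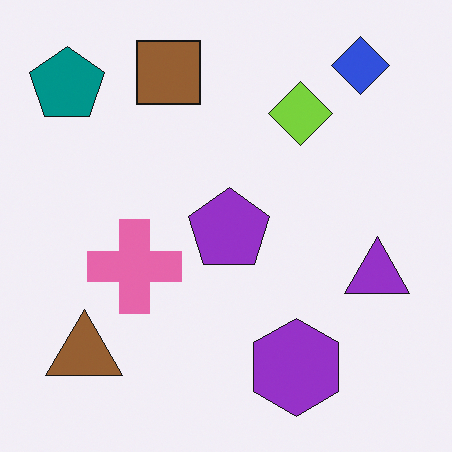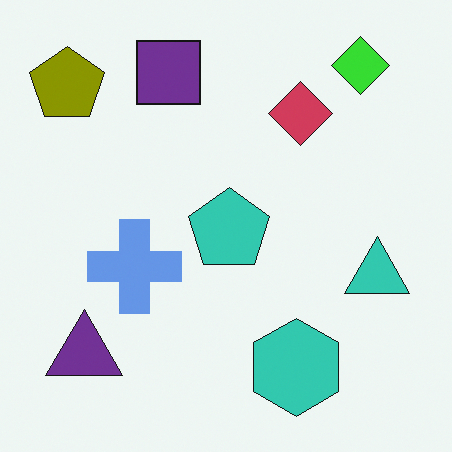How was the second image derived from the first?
The second image is the first hue-shifted through roughly half the color wheel.

Every shape's color has rotated by the same amount around the hue wheel — a uniform hue shift.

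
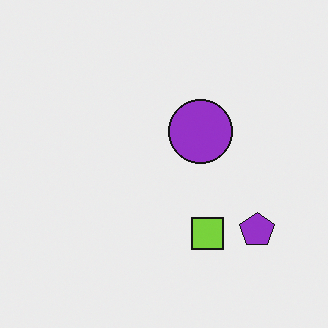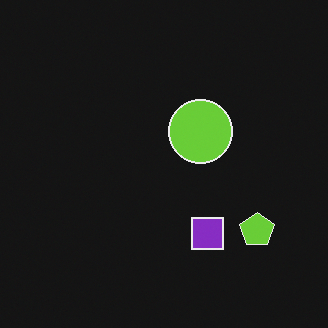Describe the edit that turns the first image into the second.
It was color-inverted (negative).

The light background has become dark and every shape's color is its complement — a photographic negative.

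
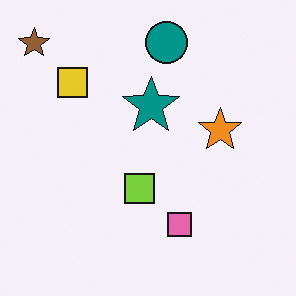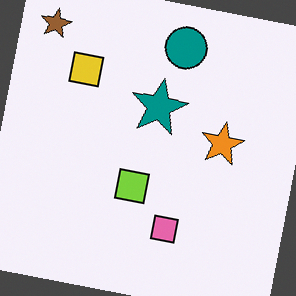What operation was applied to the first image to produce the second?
It was rotated clockwise by a small amount.

Every shape is tilted by the same angle and the image corners show triangular fill wedges — a whole-image rotation by a non-right angle.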